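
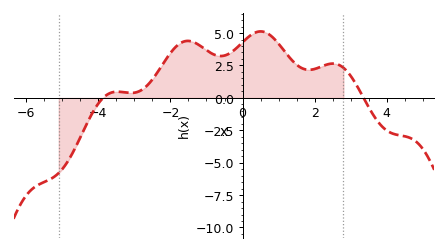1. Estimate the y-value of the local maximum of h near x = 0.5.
5.2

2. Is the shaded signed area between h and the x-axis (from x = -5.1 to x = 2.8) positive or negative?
positive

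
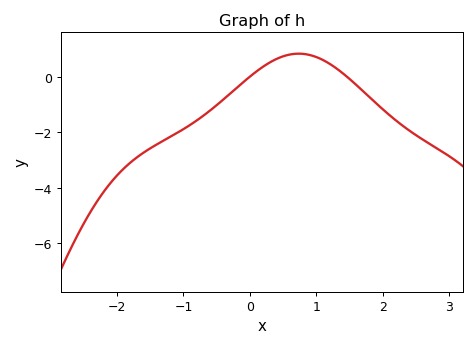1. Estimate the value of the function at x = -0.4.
-0.8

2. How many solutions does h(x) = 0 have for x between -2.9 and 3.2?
2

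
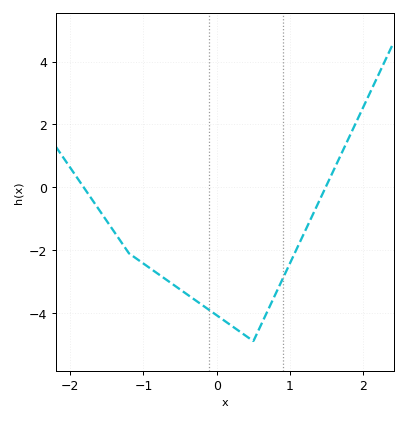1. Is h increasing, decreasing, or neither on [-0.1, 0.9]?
neither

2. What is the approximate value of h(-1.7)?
-0.396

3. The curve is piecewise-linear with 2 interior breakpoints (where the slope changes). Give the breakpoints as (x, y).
(-1.2, -2.1); (0.5, -4.9)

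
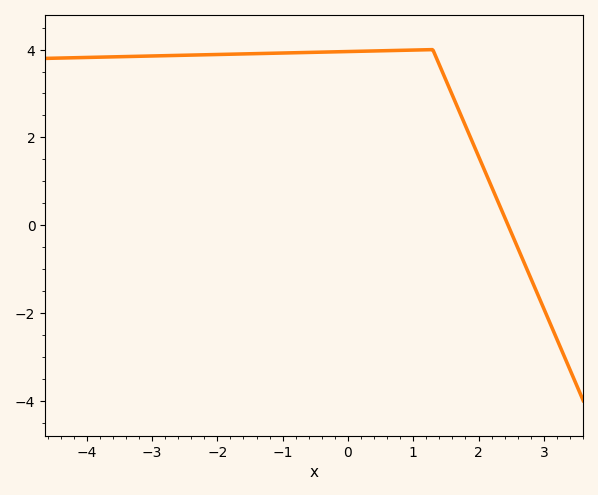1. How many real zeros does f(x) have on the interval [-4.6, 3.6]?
1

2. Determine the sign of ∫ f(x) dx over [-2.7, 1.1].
positive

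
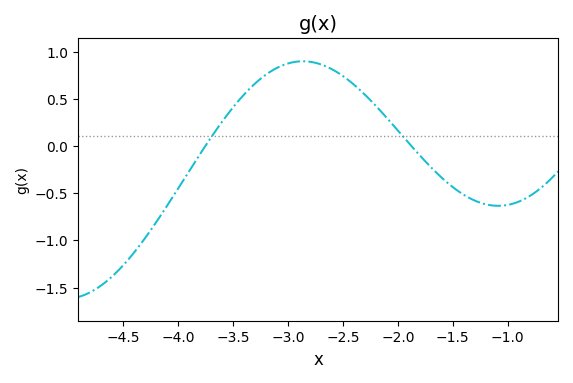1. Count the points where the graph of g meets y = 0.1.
2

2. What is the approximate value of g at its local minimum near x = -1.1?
-0.65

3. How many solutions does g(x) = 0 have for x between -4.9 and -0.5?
2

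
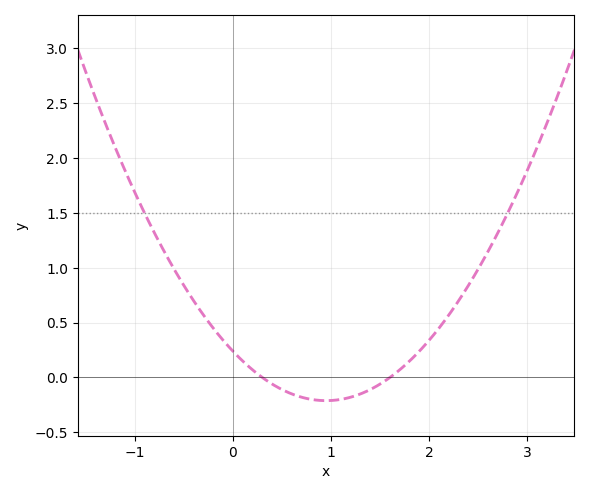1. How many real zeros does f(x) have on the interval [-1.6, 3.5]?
2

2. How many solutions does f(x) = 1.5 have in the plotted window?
2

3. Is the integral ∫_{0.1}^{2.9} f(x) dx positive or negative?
positive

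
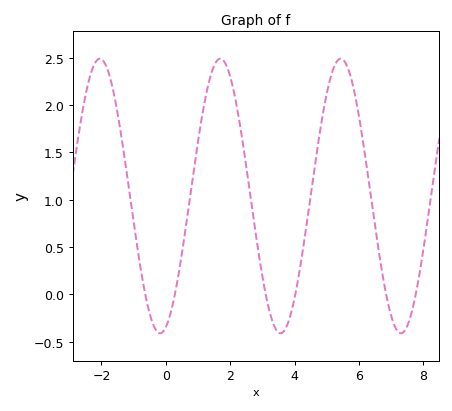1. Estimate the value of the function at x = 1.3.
2.2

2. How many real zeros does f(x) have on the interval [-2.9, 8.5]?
6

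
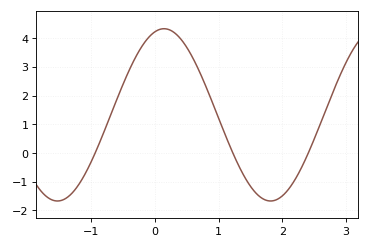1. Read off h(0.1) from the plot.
4.32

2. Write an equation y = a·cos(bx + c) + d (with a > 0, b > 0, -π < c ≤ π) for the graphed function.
y = 3cos(1.88x - 0.27) + 1.33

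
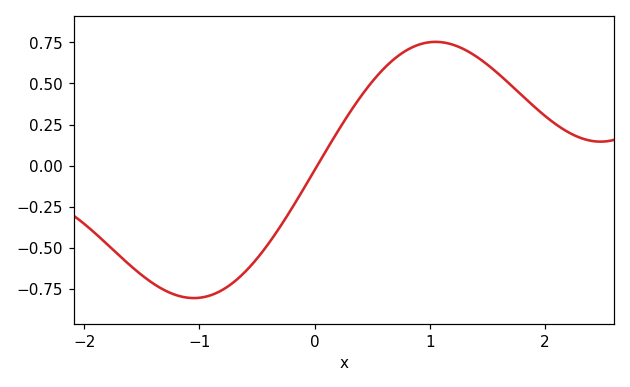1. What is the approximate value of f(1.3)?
0.707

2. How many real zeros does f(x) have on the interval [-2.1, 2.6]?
1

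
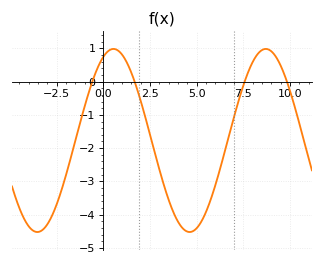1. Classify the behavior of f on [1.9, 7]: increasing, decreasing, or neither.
neither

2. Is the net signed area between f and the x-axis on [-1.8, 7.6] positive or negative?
negative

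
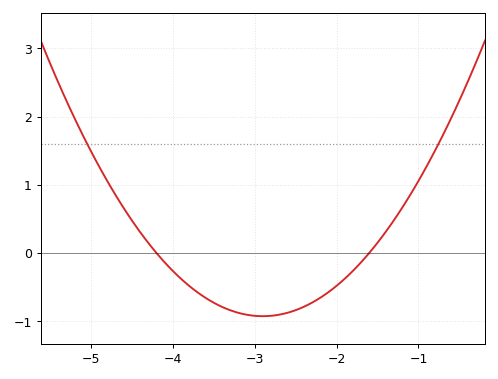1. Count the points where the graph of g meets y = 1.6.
2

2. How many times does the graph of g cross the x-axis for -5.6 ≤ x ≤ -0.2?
2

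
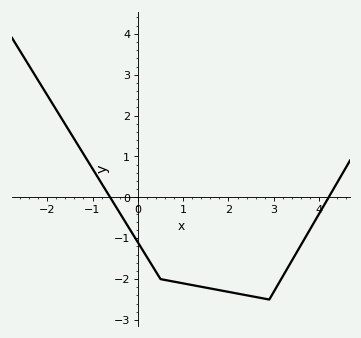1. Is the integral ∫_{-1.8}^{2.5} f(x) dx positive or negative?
negative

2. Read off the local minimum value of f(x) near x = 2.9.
-2.5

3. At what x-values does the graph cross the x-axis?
-0.6, 4.2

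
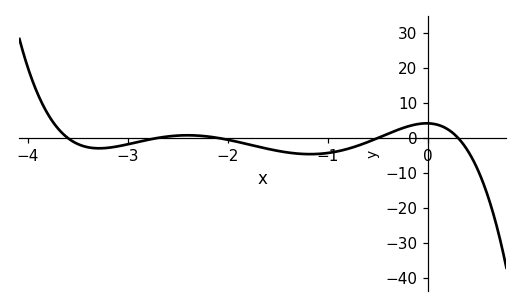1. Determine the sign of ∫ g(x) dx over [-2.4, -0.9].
negative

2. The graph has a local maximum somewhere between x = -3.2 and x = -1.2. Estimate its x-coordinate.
-2.4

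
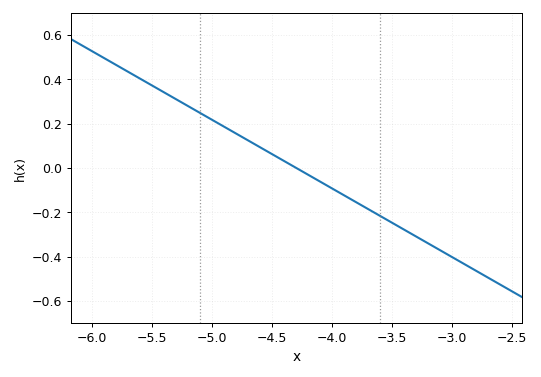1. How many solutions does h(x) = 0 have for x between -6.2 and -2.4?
1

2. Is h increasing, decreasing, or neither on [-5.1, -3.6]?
decreasing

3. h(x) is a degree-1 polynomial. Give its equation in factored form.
y = -0.31(x + 4.3)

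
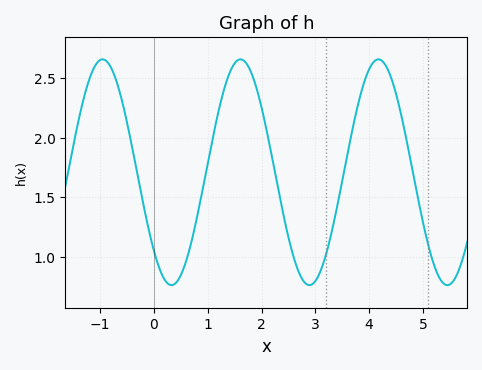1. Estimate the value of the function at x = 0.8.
1.35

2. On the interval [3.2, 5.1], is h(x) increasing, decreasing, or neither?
neither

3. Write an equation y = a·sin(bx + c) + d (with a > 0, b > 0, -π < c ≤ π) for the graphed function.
y = 0.95sin(2.5x - 2.4) + 1.71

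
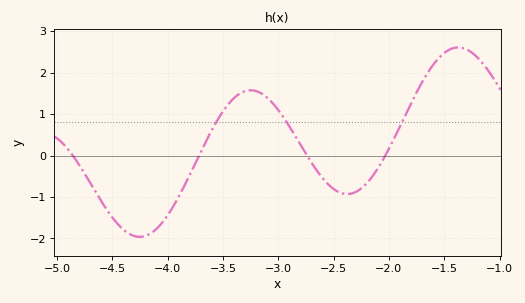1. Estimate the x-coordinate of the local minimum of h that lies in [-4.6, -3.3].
-4.3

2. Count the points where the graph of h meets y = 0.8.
3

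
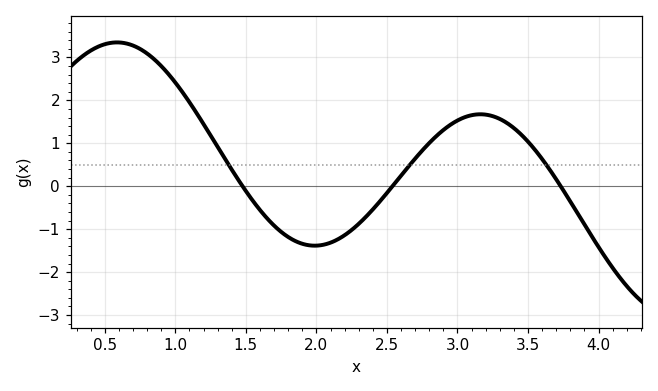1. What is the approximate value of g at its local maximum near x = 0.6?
3.35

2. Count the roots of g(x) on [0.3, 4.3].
3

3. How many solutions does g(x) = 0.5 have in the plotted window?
3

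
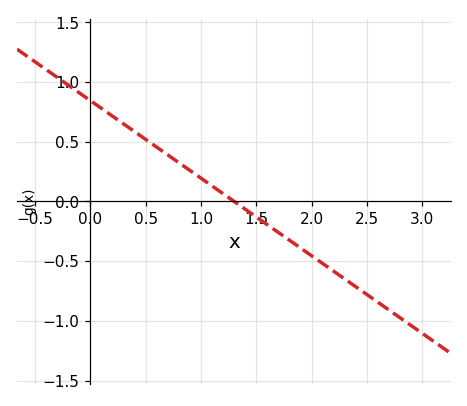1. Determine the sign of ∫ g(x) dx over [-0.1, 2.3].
positive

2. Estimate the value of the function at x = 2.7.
-0.91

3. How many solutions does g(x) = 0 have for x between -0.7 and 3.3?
1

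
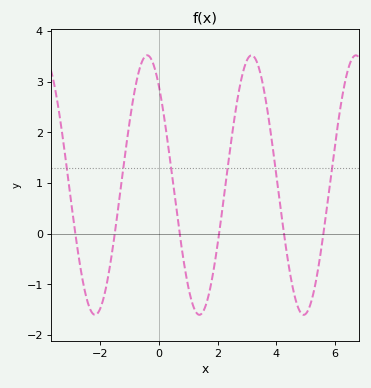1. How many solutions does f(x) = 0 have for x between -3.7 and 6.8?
6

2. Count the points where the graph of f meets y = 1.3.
6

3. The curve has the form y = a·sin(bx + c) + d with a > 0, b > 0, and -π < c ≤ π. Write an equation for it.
y = 2.56sin(1.8x + 2.3) + 0.96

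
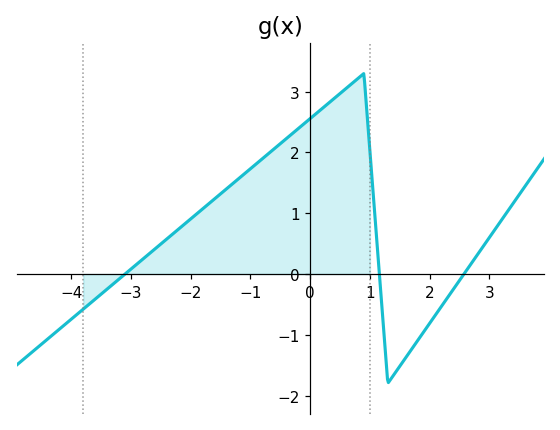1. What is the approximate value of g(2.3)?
-0.389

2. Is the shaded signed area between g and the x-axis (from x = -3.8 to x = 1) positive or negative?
positive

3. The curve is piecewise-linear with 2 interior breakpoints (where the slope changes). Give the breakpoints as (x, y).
(0.9, 3.3); (1.3, -1.8)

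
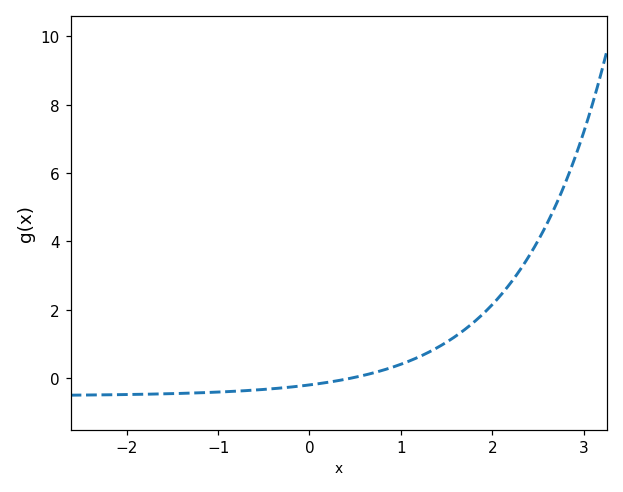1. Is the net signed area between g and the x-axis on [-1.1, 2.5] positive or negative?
positive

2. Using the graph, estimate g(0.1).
-0.164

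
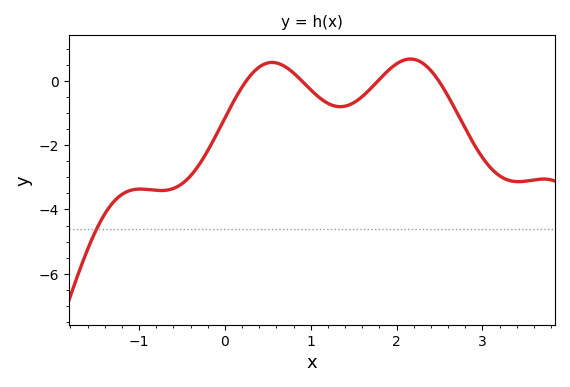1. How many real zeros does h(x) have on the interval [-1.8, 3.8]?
4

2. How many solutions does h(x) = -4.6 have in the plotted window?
1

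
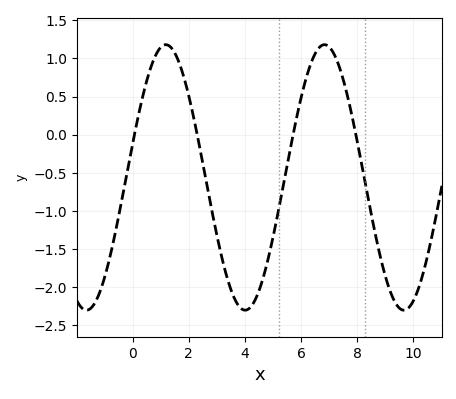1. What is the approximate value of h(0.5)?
0.7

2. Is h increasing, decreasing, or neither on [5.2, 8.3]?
neither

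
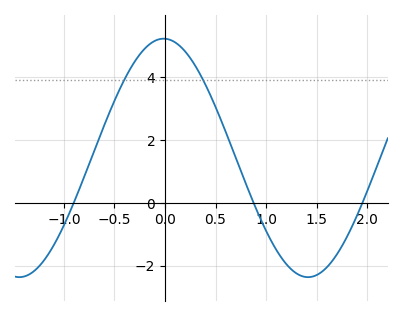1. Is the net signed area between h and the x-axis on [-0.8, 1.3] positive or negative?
positive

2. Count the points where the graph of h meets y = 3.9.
2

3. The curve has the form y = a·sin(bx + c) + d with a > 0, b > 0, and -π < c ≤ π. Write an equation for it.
y = 3.79sin(2.2x + 1.6) + 1.43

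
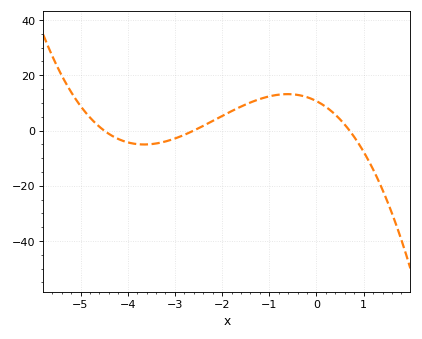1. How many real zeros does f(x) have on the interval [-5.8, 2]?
3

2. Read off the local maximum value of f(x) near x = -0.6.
14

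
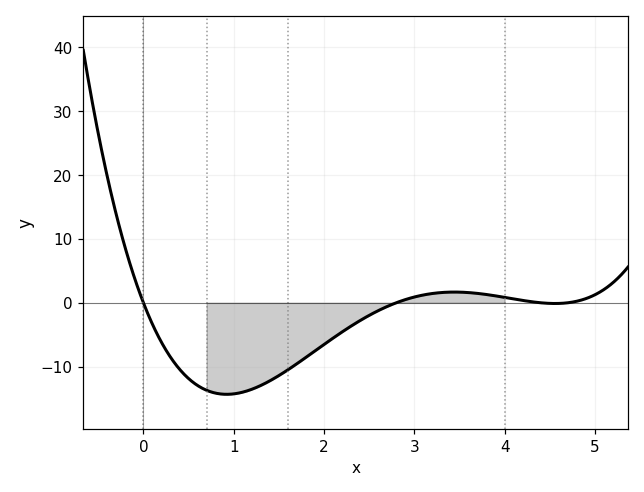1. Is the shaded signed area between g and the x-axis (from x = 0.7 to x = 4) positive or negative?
negative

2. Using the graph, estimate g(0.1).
-3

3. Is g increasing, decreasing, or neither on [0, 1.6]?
neither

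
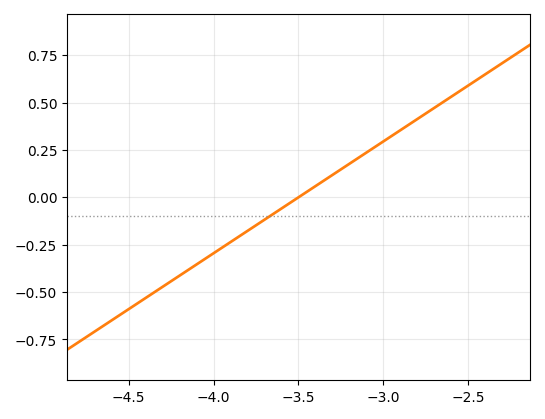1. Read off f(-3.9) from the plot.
-0.24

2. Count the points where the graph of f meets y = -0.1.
1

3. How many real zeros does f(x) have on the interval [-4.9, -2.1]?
1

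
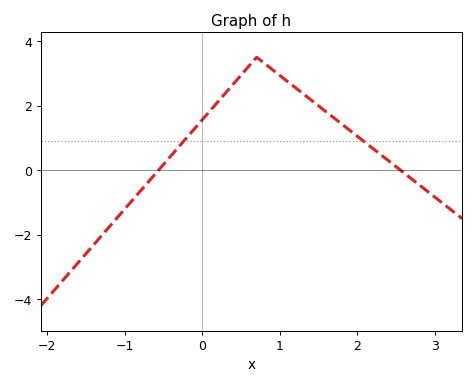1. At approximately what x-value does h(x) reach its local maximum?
0.7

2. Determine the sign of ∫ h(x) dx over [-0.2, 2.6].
positive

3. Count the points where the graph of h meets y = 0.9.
2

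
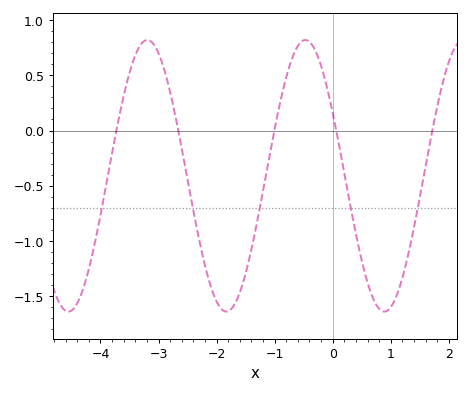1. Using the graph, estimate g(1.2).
-1.33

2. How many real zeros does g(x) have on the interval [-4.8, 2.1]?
5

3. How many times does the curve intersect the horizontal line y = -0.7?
5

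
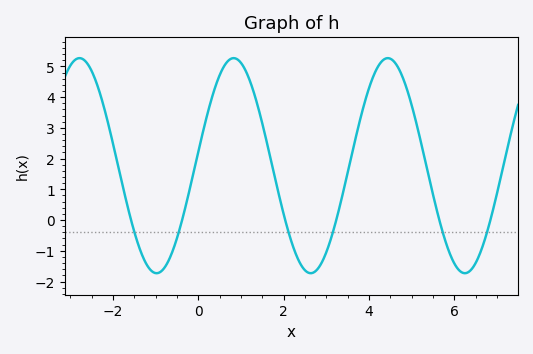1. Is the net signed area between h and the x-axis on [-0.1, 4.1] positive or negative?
positive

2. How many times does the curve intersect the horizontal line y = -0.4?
6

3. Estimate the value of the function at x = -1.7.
0.688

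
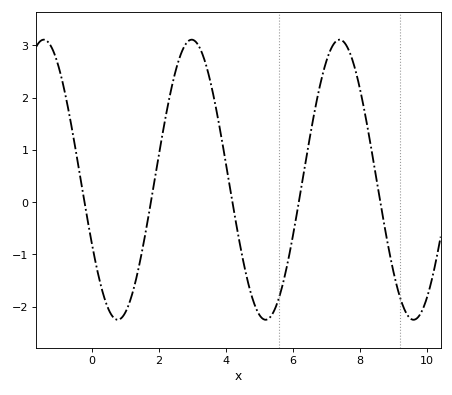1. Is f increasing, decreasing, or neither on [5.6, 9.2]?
neither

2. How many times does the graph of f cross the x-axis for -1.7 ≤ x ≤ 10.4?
5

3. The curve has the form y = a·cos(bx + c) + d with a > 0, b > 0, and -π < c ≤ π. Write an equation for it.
y = 2.68cos(1.42x + 2.06) + 0.43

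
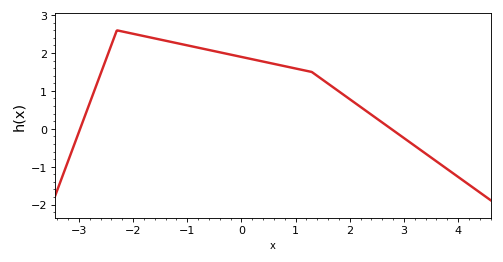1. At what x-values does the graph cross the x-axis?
-2.98, 2.76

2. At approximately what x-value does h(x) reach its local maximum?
-2.3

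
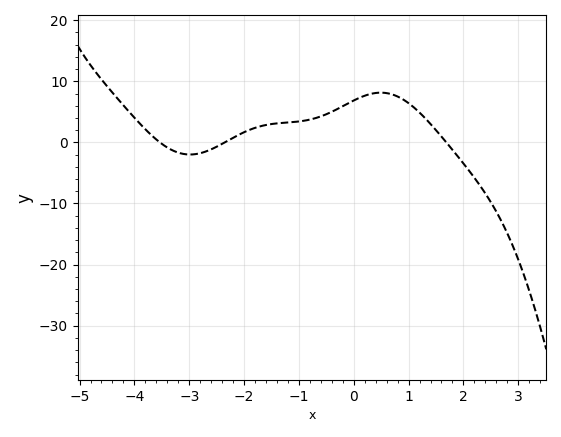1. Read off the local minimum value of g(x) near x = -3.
-1.98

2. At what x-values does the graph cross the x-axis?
-3.53, -2.35, 1.69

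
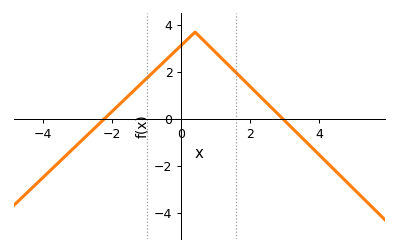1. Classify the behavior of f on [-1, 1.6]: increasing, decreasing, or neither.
neither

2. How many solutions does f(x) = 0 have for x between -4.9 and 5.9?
2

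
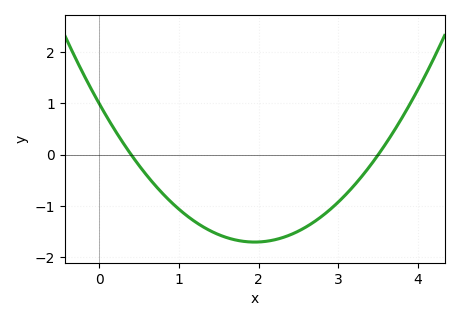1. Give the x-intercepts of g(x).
0.4, 3.5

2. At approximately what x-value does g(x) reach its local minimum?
1.95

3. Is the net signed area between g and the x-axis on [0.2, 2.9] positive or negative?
negative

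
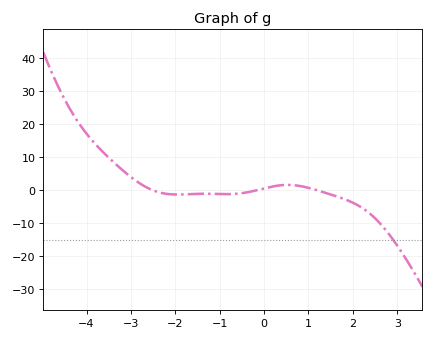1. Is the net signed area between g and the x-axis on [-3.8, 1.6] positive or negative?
positive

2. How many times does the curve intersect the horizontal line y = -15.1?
1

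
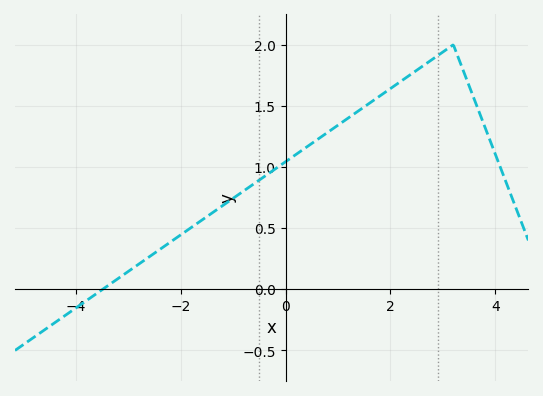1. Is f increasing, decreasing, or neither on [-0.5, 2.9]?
increasing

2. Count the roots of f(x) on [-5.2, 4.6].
1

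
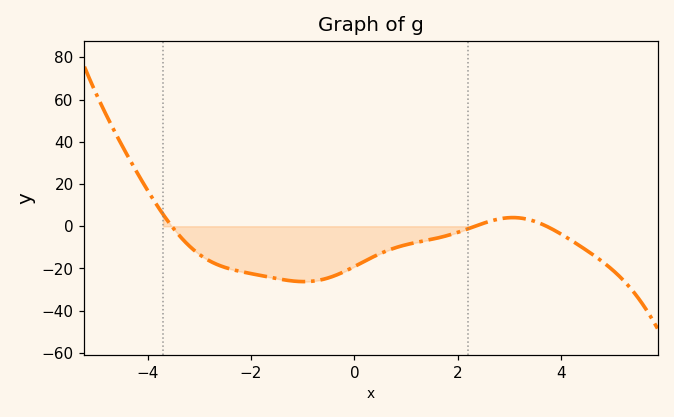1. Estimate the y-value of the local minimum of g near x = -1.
-26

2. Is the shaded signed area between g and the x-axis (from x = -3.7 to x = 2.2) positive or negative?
negative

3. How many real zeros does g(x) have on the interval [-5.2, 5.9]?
3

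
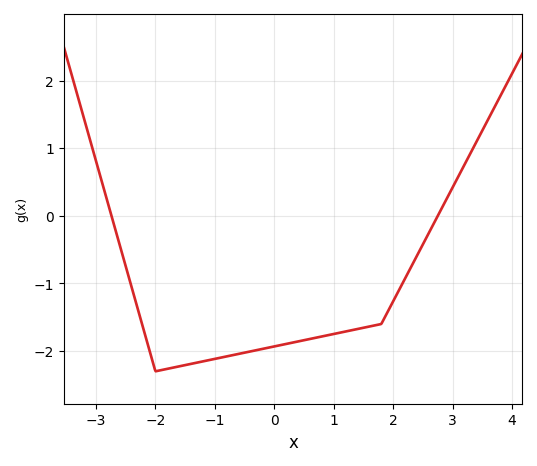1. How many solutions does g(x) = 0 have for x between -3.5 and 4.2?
2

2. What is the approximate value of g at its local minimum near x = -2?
-2.3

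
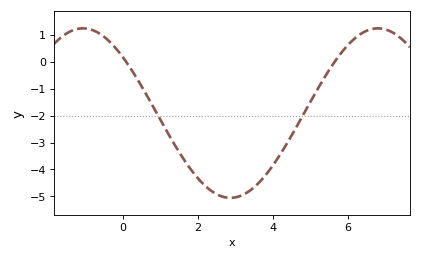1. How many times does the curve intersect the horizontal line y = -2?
2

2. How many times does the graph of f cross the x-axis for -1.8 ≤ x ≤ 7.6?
2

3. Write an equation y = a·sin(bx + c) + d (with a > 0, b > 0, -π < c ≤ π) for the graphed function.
y = 3.14sin(0.8x + 2.4) - 1.91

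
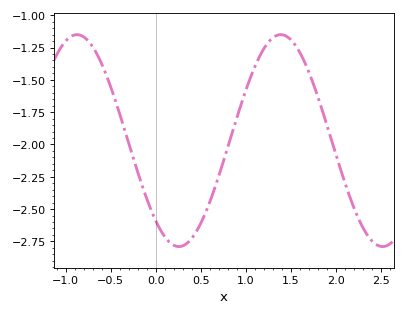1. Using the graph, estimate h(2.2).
-2.49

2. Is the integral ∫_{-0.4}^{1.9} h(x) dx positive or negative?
negative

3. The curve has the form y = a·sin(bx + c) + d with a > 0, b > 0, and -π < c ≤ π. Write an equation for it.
y = 0.82sin(2.78x - 2.28) - 1.97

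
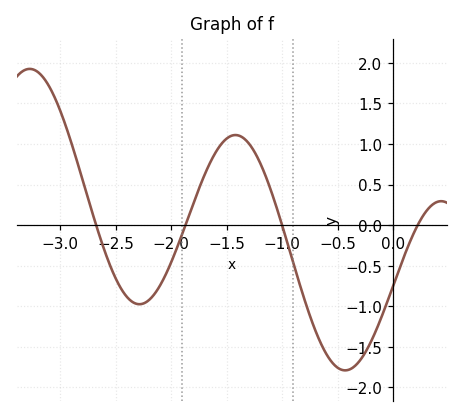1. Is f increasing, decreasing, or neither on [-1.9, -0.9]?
neither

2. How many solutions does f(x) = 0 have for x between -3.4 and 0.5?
4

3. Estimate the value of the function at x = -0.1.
-1.12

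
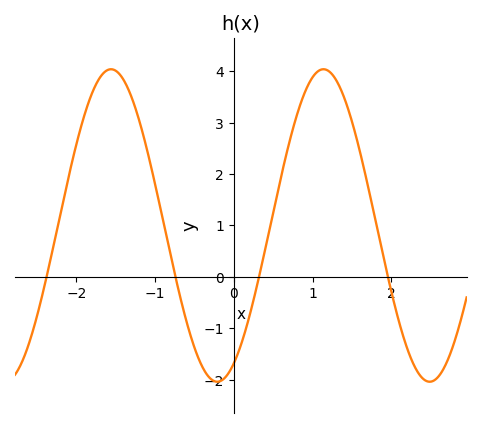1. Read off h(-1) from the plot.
1.81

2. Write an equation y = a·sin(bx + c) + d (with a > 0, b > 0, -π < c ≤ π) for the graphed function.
y = 3.04sin(2.33x - 1.08) + 1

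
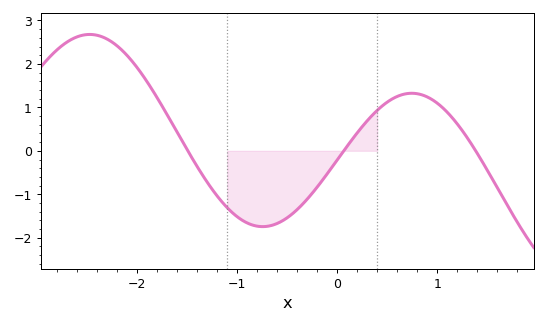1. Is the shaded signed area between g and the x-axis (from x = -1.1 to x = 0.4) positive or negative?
negative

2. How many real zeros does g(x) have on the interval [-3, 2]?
3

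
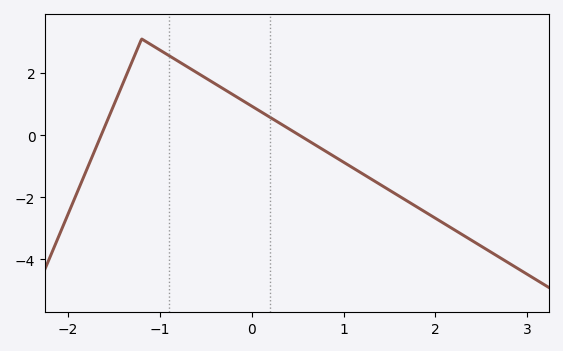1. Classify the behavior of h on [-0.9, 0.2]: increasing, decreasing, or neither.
decreasing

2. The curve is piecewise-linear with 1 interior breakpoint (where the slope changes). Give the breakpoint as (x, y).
(-1.2, 3.1)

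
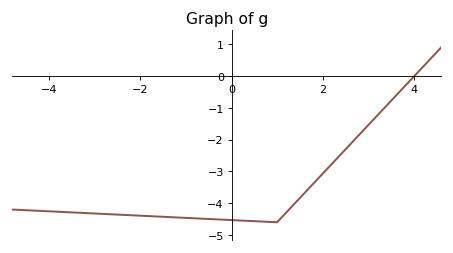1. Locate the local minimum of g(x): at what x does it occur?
0.997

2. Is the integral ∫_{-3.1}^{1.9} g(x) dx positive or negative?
negative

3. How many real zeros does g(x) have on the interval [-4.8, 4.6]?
1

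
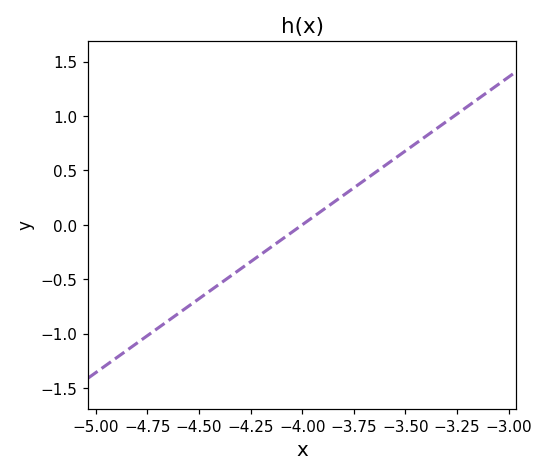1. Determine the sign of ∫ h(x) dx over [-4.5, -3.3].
positive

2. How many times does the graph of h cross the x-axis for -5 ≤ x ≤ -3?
1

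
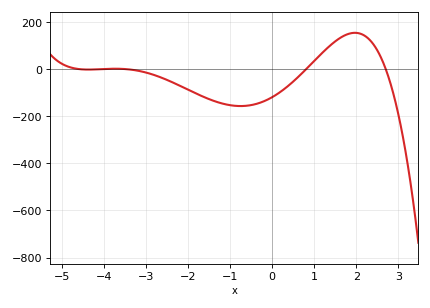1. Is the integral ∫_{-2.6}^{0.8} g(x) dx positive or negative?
negative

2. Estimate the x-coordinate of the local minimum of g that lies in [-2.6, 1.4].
-0.8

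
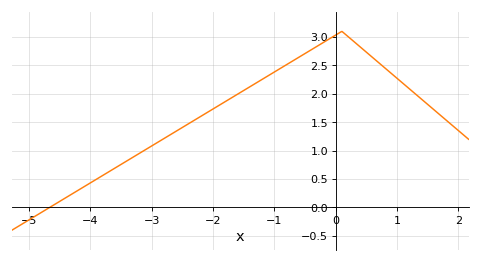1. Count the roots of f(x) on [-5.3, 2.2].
1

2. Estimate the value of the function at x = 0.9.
2.35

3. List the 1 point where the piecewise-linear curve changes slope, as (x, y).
(0.1, 3.1)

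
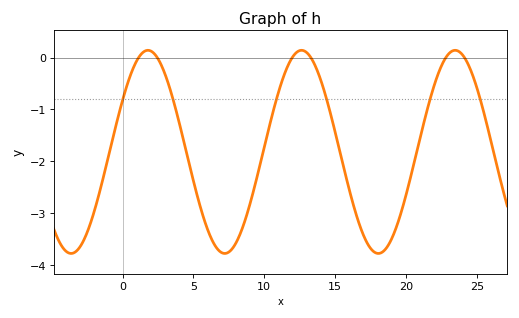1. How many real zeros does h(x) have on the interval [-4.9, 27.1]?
6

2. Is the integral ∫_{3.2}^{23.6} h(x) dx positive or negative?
negative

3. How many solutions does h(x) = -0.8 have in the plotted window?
6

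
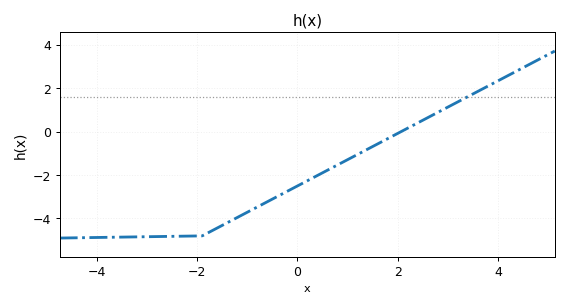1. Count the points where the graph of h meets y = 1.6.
1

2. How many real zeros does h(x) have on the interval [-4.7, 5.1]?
1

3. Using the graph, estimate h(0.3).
-2.14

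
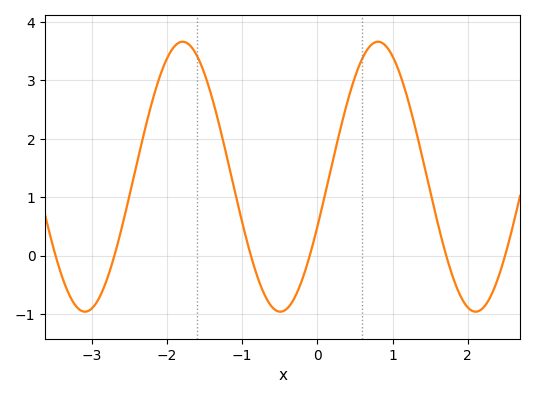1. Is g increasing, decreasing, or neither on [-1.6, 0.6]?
neither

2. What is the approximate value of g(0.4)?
2.6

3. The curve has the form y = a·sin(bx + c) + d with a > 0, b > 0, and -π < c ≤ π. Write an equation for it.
y = 2.31sin(2.4x - 0.38) + 1.35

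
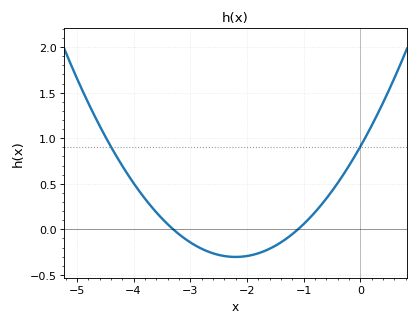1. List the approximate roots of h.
-3.3, -1.1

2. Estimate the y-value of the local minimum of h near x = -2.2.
-0.303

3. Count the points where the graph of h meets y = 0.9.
2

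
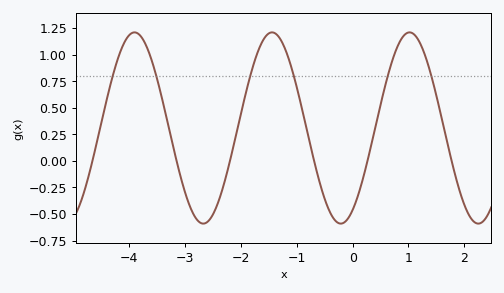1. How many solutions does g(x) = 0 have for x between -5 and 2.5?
6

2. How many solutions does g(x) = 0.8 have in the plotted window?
6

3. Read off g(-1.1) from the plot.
0.9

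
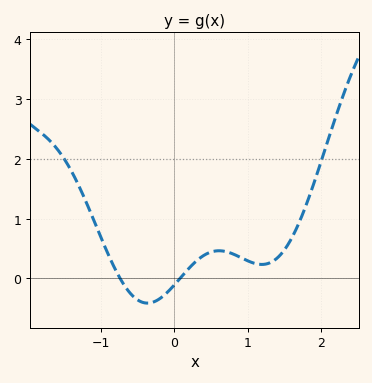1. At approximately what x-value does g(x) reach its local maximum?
0.608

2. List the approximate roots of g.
-0.737, 0.077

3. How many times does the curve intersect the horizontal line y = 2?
2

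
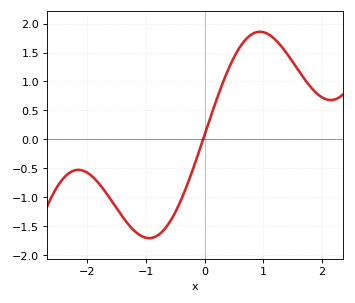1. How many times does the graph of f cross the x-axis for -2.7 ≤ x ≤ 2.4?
1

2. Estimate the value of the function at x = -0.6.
-1.44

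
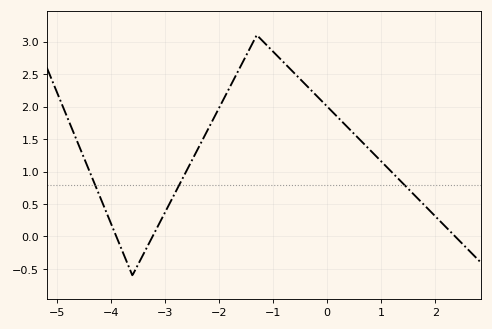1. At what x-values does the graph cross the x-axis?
-3.9, -3.23, 2.37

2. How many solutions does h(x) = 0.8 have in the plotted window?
3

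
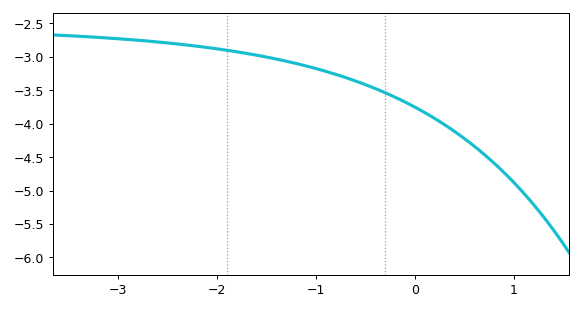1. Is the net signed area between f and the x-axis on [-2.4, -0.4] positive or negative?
negative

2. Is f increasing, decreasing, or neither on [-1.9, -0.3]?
decreasing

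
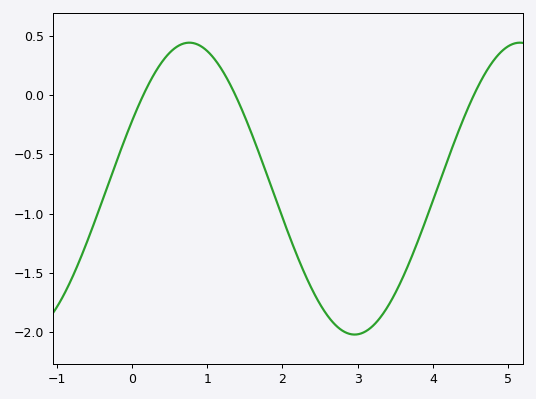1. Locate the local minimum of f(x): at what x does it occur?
3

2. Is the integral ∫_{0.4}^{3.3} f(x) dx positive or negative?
negative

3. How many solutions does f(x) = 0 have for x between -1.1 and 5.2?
3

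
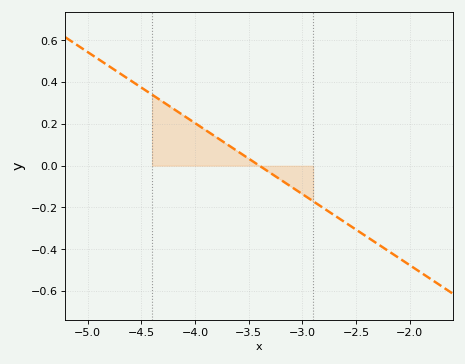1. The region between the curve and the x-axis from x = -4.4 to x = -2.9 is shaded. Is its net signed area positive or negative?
positive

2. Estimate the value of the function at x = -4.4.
0.34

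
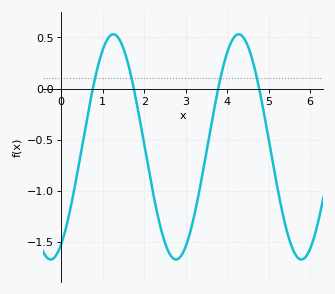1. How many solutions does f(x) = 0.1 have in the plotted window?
4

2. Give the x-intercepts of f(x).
0.762, 1.75, 3.78, 4.77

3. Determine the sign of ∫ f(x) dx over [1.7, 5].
negative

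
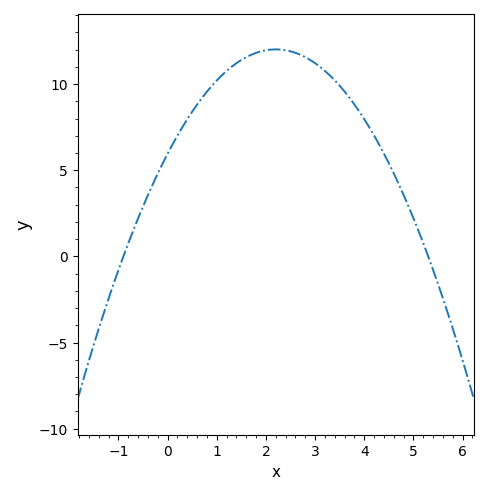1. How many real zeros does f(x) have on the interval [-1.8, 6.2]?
2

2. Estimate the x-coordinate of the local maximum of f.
2.2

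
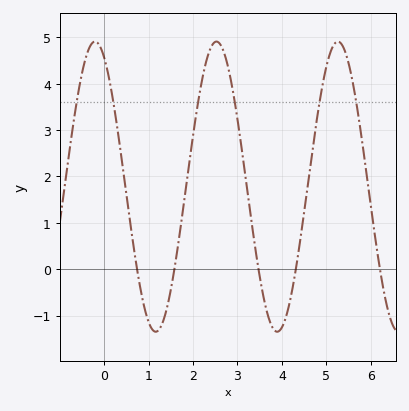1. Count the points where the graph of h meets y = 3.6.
6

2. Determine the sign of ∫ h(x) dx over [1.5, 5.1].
positive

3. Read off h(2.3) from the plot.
4.49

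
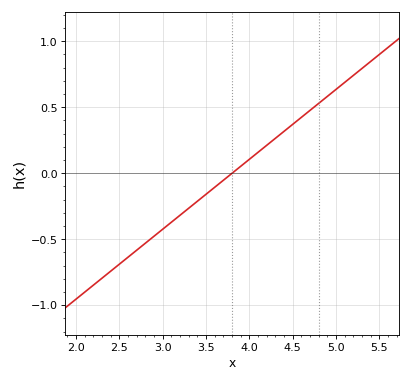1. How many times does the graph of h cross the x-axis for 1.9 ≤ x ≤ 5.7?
1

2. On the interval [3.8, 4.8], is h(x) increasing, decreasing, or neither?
increasing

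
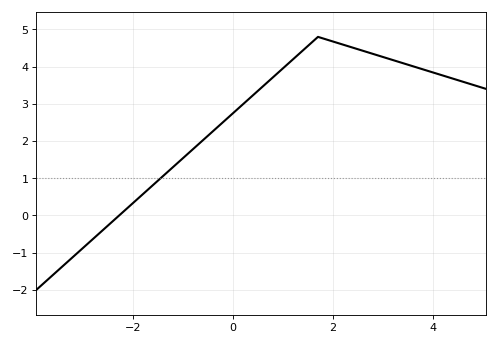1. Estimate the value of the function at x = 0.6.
3.5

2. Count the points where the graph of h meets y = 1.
1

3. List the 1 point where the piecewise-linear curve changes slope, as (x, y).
(1.7, 4.8)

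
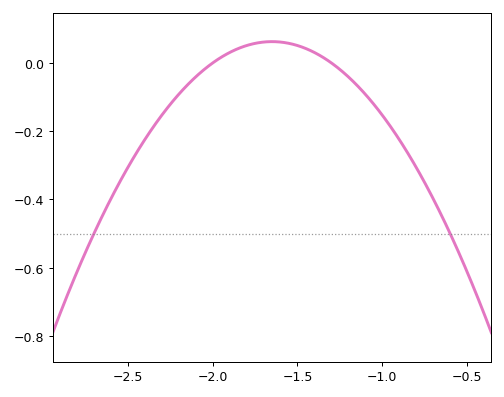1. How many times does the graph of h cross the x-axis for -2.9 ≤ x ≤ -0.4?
2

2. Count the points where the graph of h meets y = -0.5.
2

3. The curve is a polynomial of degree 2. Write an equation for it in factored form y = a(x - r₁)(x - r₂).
y = -0.51(x + 2)(x + 1.3)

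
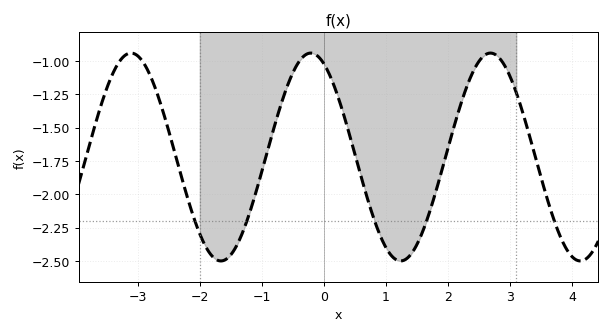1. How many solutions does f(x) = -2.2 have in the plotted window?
5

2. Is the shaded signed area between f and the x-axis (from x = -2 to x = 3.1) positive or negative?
negative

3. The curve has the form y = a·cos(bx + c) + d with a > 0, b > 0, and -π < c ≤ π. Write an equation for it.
y = 0.78cos(2.2x + 0.46) - 1.72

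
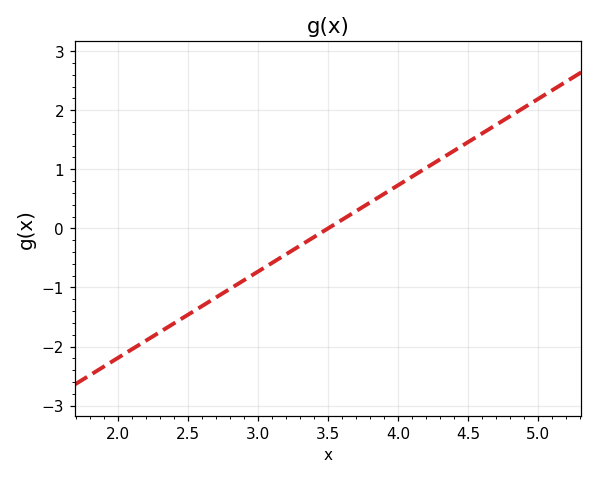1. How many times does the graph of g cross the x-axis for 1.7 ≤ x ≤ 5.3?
1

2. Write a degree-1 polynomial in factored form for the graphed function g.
y = 1.46(x - 3.5)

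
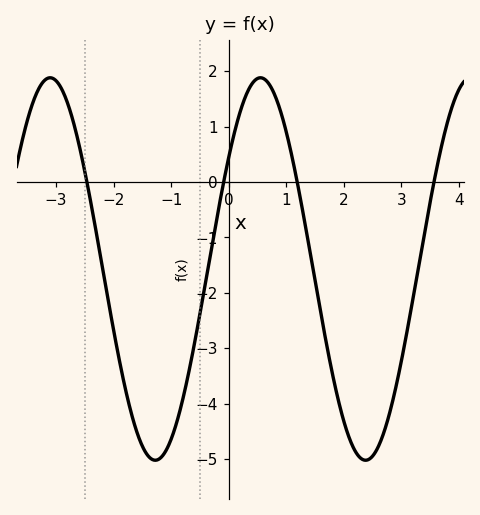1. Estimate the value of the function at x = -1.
-4.6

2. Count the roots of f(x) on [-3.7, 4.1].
4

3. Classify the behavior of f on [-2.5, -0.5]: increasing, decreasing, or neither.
neither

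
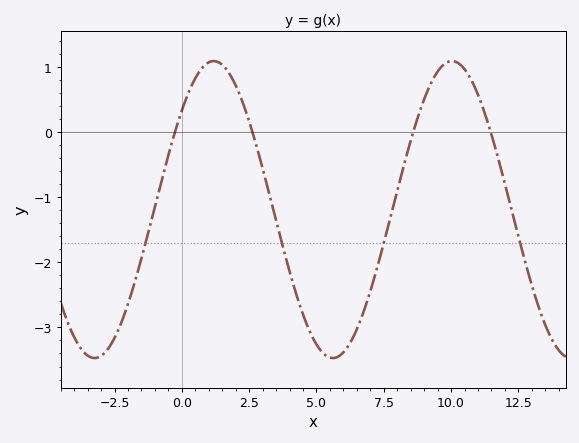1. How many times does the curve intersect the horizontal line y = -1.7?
4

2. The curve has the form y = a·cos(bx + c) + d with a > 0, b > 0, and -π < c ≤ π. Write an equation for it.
y = 2.28cos(0.71x - 0.84) - 1.19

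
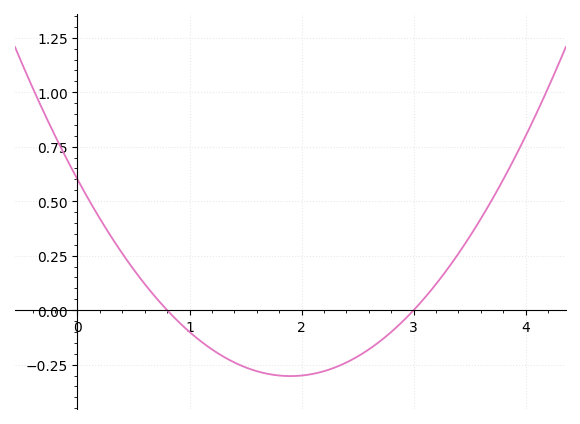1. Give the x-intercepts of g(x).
0.8, 3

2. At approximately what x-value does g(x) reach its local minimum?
1.9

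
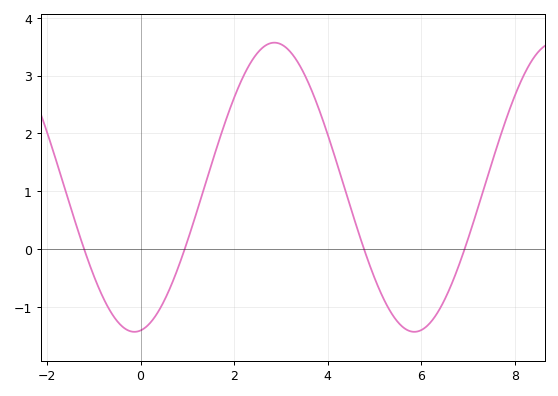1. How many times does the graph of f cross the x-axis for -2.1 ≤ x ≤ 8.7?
4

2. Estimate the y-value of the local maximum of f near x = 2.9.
3.57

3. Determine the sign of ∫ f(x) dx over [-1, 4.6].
positive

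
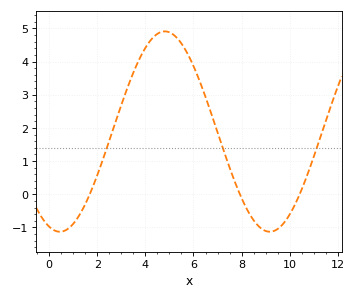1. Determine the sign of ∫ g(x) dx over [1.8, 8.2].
positive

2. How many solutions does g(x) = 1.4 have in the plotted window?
3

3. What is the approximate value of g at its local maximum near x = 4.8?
4.91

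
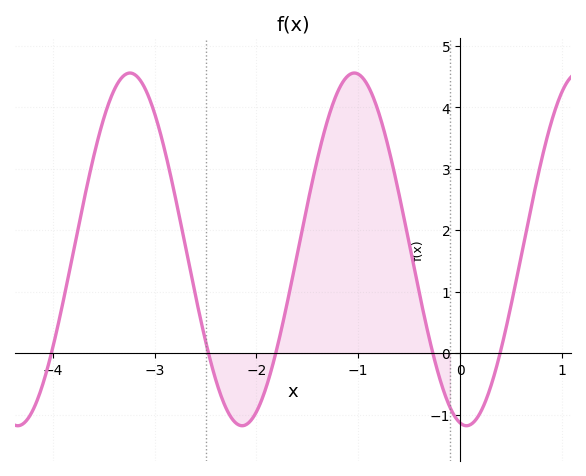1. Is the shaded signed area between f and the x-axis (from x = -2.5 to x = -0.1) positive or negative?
positive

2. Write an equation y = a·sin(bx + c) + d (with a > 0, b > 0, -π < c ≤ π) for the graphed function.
y = 2.87sin(2.9x - 1.8) + 1.69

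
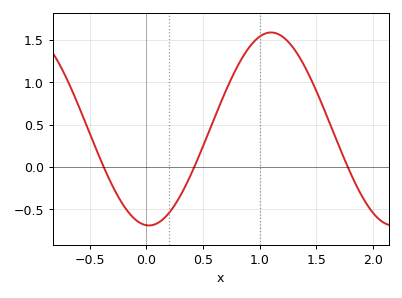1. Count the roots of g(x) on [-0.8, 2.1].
3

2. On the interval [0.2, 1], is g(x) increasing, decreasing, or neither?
increasing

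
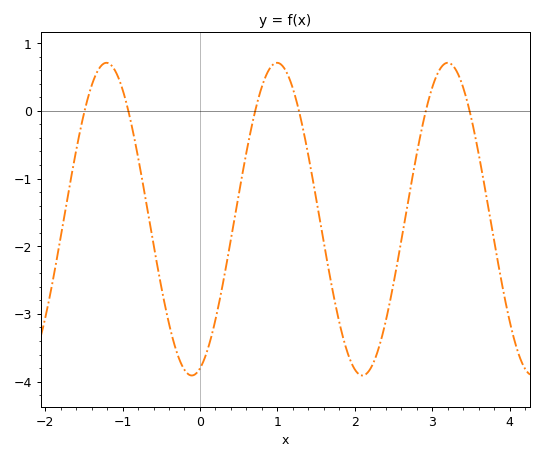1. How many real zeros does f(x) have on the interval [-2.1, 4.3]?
6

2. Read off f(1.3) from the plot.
-0.102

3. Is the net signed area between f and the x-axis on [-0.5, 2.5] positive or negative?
negative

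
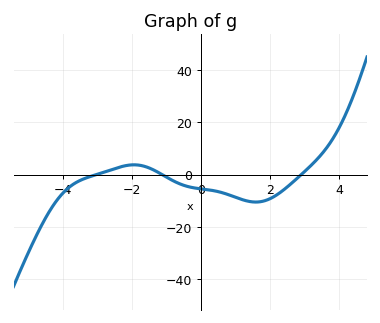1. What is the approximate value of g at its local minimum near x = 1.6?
-10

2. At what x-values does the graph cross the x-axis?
-3, -1.2, 3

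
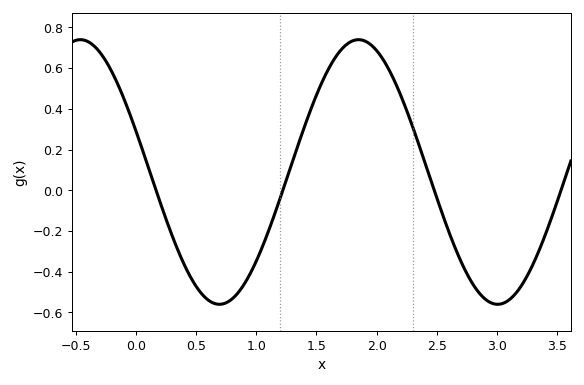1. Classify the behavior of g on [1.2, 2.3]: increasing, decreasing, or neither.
neither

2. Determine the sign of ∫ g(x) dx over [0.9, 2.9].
positive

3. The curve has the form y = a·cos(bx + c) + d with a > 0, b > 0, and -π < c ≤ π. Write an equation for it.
y = 0.65cos(2.7x + 1.3) + 0.09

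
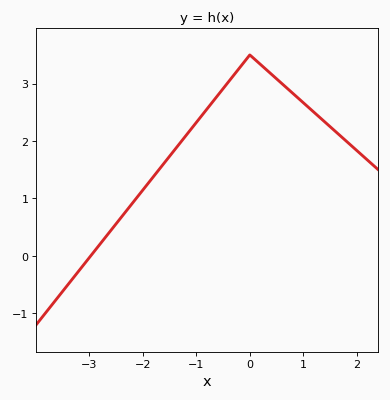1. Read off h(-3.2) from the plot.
-0.3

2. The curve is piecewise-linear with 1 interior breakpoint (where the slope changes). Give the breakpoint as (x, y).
(0, 3.5)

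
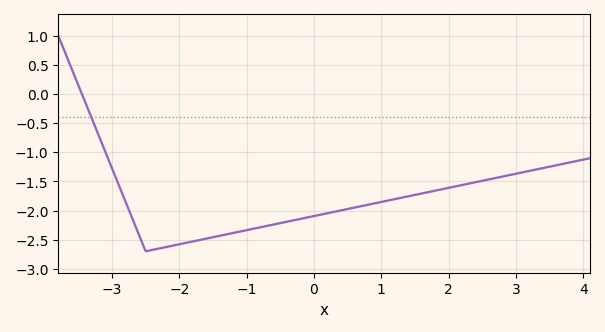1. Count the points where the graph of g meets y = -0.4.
1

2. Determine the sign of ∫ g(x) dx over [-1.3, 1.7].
negative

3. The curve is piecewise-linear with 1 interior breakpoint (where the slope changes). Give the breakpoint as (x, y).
(-2.5, -2.7)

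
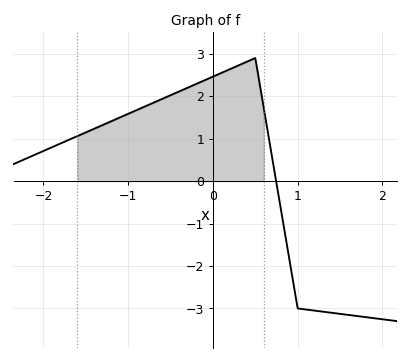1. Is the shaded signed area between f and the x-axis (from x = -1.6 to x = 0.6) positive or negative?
positive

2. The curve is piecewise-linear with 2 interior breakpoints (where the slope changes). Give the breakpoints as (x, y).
(0.5, 2.9); (1, -3)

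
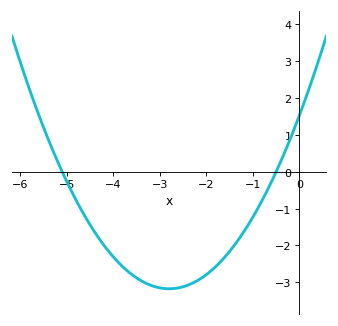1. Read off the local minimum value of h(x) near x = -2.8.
-3.17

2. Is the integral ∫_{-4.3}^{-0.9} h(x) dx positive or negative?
negative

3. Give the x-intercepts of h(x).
-5.1, -0.5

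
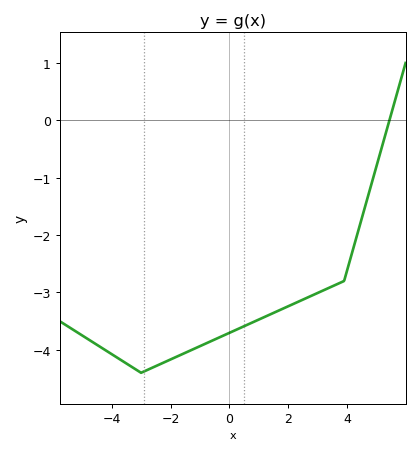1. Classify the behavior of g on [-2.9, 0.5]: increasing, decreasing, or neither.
increasing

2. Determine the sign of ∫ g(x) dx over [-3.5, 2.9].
negative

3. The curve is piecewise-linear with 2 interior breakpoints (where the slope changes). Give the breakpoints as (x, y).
(-3, -4.4); (3.9, -2.8)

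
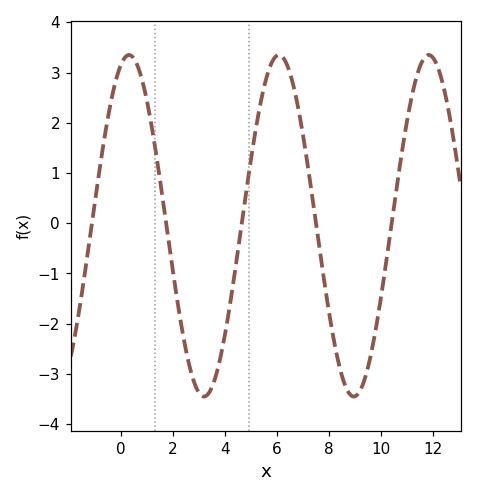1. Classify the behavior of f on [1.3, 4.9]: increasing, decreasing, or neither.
neither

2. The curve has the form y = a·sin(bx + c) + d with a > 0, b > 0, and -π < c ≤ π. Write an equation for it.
y = 3.4sin(1.1x + 1.2) - 0.05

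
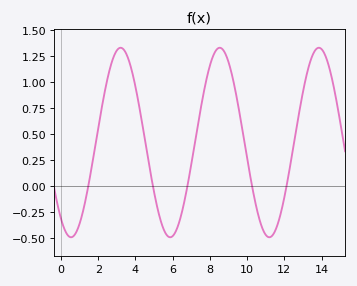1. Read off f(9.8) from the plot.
0.484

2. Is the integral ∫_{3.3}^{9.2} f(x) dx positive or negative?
positive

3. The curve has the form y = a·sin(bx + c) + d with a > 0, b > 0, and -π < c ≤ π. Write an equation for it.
y = 0.91sin(1.18x - 2.21) + 0.42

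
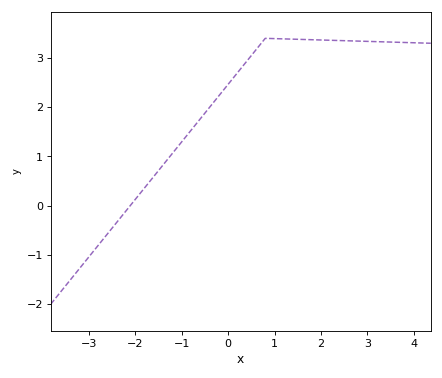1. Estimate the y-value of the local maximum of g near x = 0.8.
3.4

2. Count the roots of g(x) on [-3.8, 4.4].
1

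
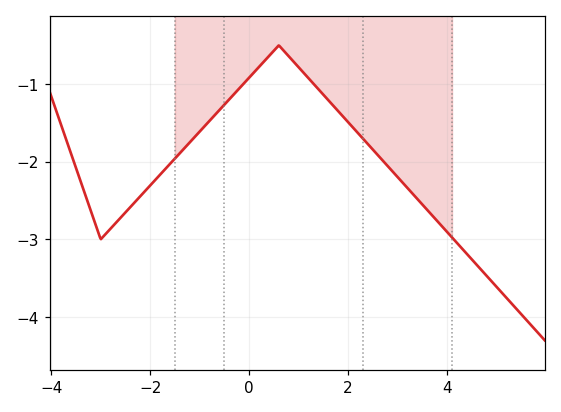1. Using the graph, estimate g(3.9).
-2.83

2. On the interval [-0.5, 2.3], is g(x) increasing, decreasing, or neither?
neither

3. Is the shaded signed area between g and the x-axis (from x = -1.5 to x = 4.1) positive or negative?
negative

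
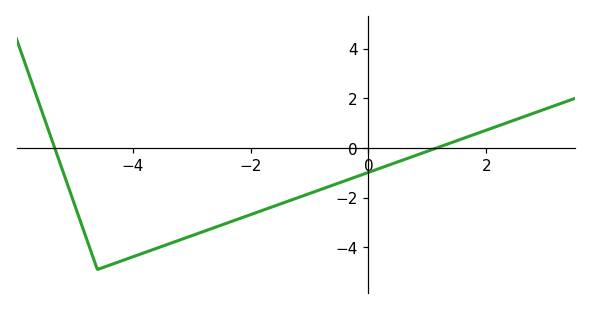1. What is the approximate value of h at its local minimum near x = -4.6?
-4.8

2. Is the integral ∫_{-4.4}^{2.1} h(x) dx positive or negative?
negative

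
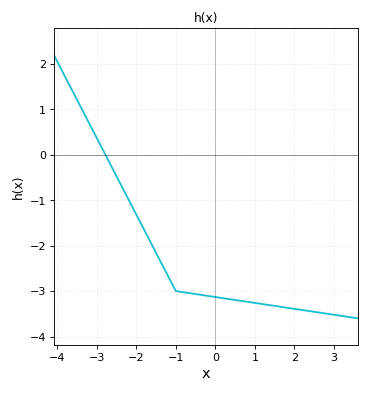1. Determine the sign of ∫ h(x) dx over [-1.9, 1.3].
negative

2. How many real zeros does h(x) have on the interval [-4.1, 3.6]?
1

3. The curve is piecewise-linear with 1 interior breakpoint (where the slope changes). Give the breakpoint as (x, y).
(-1, -3)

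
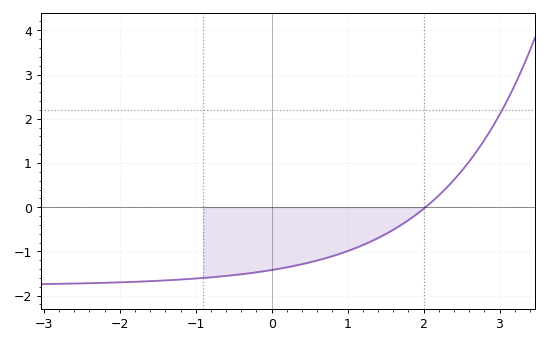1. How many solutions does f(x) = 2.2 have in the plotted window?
1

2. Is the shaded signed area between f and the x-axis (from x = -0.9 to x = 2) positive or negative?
negative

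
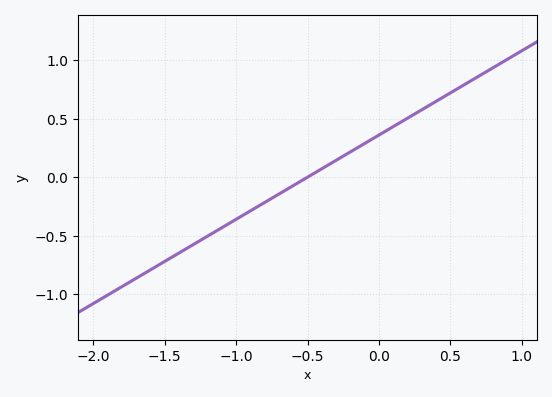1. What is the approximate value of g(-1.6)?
-0.792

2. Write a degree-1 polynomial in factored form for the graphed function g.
y = 0.72(x + 0.5)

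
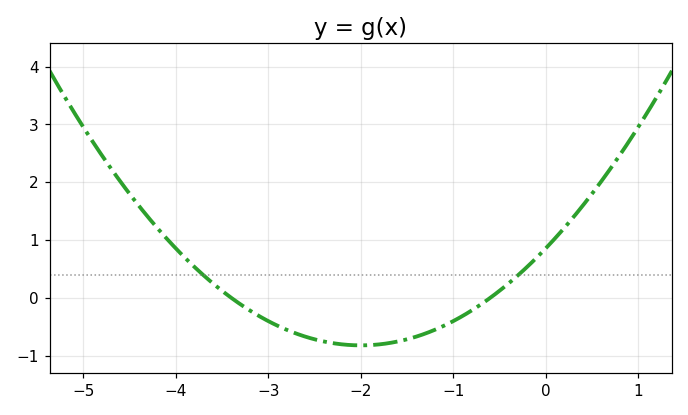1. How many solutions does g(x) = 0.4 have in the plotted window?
2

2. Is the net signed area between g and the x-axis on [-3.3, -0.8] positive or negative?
negative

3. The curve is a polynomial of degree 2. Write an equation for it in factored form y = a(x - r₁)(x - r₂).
y = 0.42(x + 3.4)(x + 0.6)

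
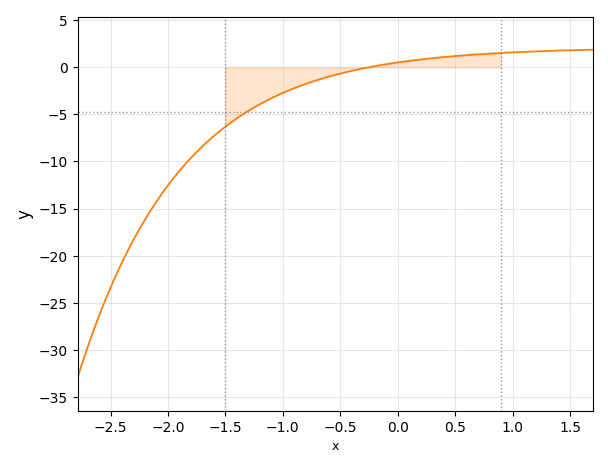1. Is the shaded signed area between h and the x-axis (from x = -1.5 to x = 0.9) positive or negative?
negative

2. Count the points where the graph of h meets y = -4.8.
1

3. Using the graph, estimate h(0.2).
1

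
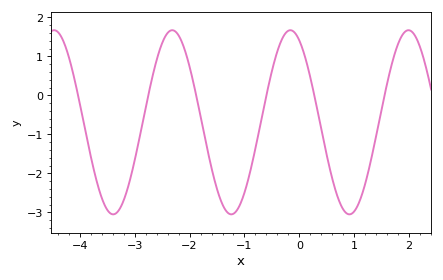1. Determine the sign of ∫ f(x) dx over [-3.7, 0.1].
negative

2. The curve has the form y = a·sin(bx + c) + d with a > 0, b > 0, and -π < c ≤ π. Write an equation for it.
y = 2.36sin(2.9x + 2) - 0.69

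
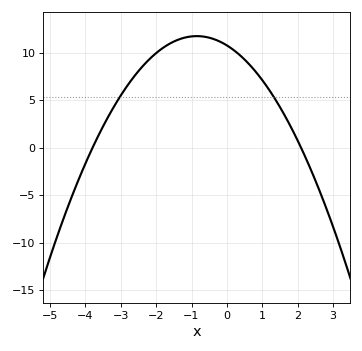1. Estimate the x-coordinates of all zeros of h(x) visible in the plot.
-3.8, 2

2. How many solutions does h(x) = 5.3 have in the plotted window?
2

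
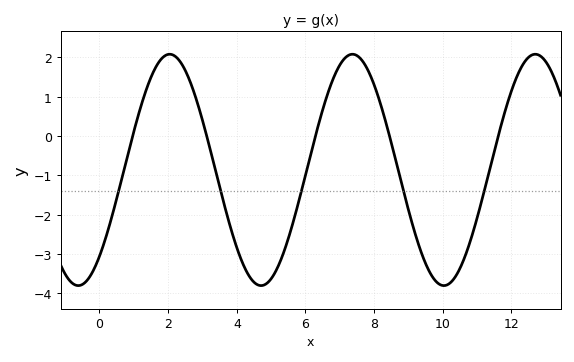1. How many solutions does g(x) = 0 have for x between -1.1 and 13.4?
5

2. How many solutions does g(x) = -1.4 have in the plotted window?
5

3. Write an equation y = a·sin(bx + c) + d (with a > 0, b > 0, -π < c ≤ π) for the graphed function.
y = 2.94sin(1.18x - 0.842) - 0.86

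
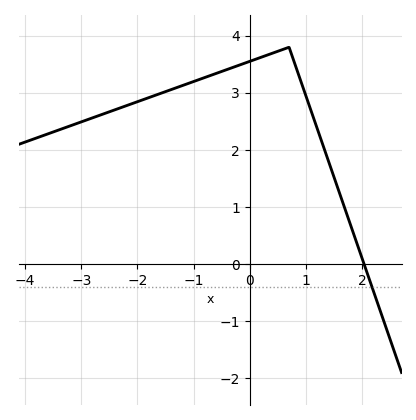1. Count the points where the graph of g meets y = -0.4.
1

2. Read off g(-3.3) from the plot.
2.39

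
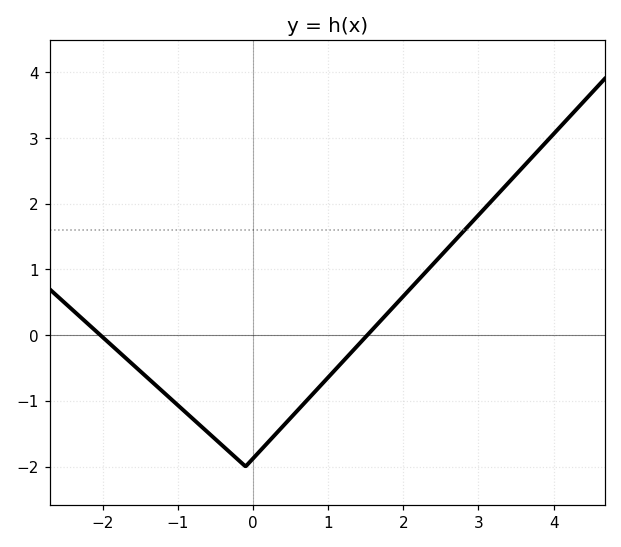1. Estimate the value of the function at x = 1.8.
0.3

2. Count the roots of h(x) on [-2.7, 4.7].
2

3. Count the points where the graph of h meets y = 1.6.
1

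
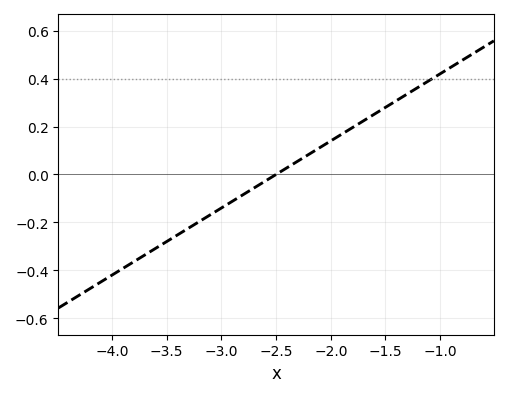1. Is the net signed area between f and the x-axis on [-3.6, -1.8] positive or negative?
negative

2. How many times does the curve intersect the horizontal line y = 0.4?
1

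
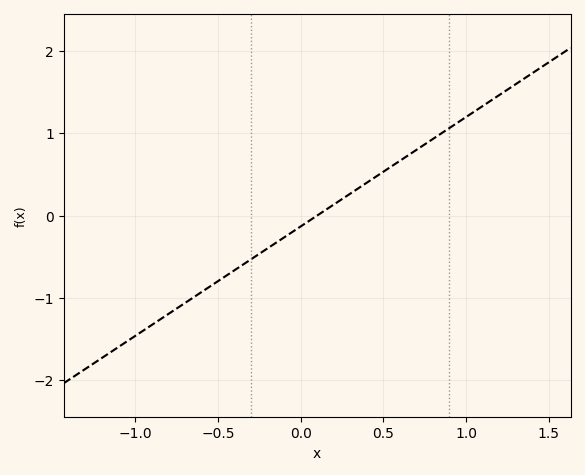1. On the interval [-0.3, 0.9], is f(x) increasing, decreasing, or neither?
increasing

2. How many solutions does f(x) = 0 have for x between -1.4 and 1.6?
1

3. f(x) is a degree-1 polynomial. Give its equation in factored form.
y = 1.33(x - 0.1)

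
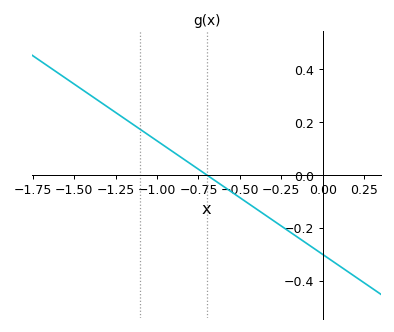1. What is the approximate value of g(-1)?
0.129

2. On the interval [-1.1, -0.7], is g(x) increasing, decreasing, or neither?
decreasing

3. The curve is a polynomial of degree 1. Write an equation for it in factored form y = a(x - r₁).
y = -0.43(x + 0.7)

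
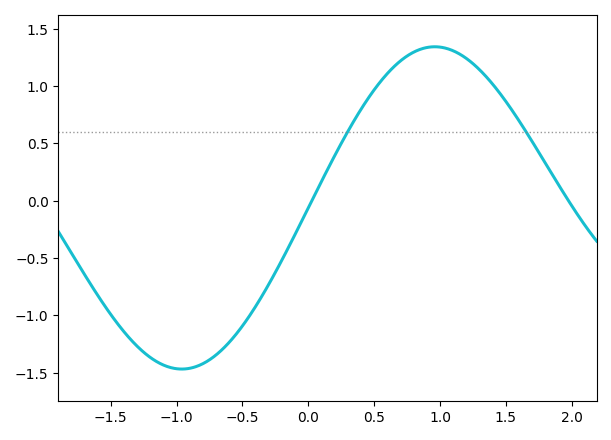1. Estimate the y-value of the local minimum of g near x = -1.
-1.45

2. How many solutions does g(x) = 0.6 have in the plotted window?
2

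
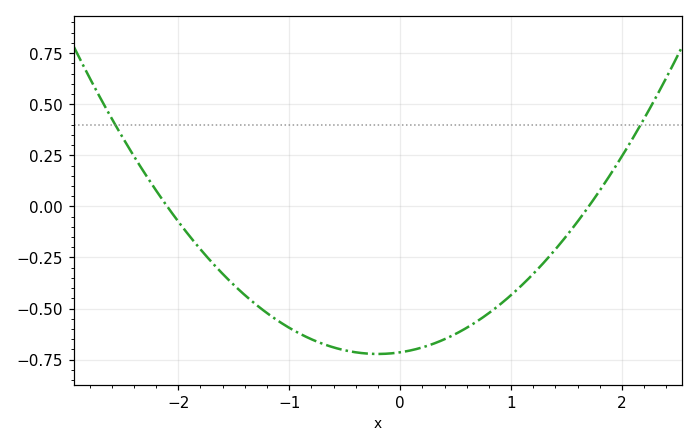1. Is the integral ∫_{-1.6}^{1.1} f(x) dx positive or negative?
negative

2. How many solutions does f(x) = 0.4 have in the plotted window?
2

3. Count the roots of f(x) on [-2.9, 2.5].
2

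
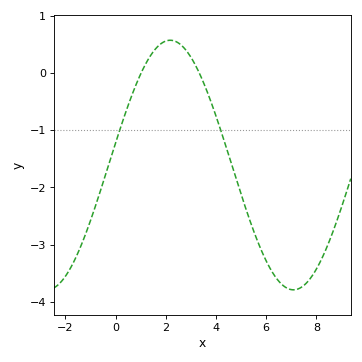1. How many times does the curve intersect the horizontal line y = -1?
2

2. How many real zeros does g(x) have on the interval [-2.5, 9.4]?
2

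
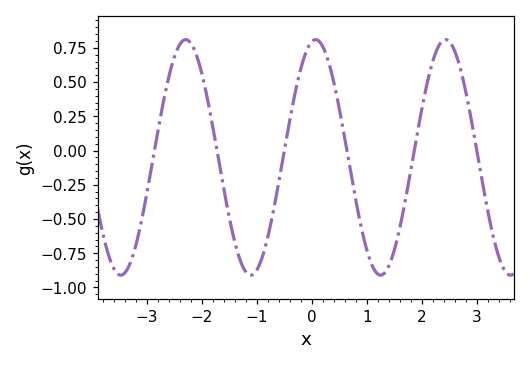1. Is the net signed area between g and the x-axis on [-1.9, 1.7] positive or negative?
negative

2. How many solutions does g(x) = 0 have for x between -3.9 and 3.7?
6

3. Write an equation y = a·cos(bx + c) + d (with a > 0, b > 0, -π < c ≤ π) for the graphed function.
y = 0.86cos(2.66x - 0.18) - 0.05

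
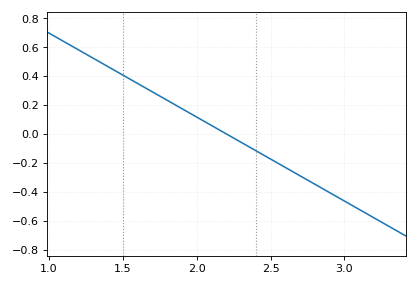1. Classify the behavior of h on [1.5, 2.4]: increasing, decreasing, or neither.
decreasing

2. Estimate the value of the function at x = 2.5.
-0.174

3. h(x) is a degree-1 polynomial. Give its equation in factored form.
y = -0.58(x - 2.2)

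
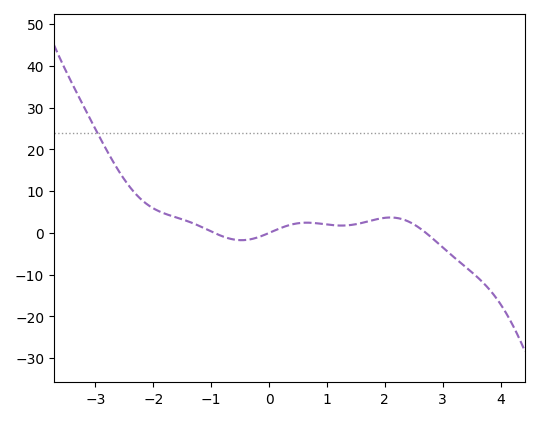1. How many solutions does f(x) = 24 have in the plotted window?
1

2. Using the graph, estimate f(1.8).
3.09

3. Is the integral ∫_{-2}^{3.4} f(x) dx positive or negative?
positive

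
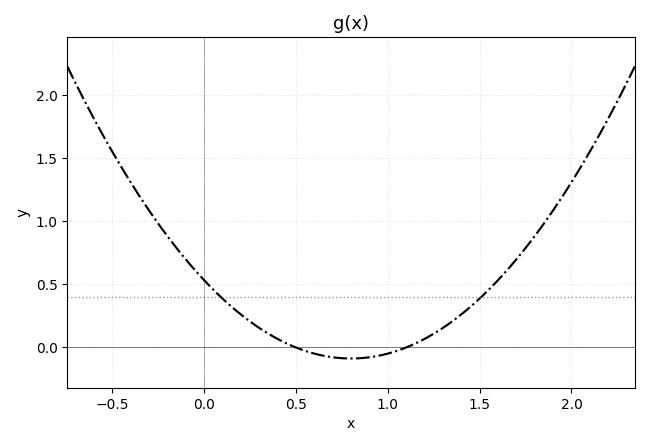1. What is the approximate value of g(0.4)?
0.068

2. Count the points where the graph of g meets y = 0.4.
2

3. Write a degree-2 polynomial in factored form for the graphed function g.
y = 0.97(x - 0.5)(x - 1.1)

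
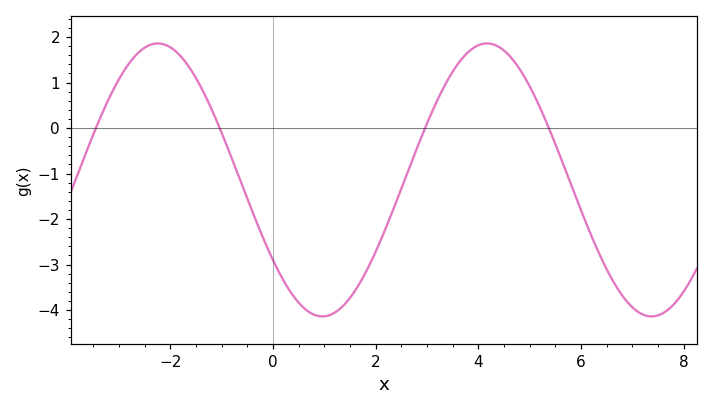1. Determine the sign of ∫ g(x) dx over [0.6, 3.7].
negative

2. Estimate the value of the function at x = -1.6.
1.28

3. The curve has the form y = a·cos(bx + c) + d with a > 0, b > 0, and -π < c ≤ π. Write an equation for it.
y = 3cos(0.98x + 2.2) - 1.14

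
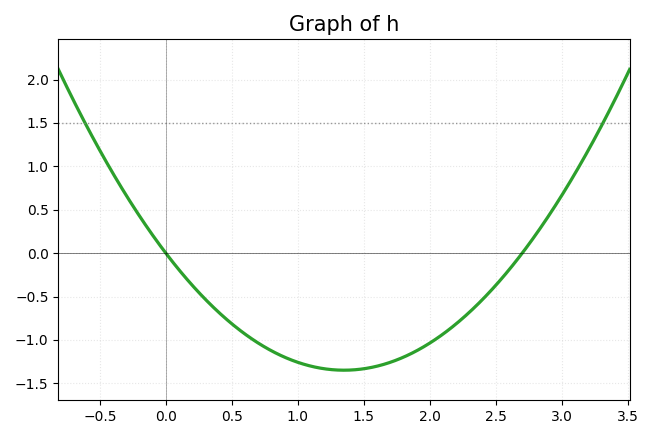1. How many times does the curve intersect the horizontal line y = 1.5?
2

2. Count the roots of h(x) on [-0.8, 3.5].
2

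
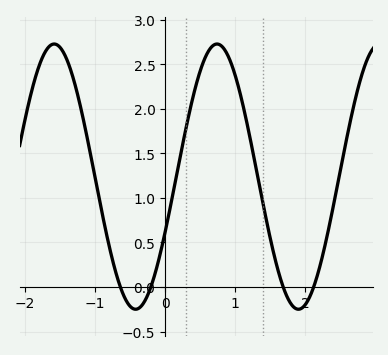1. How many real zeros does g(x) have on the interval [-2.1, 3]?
4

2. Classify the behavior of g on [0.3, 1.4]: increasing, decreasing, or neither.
neither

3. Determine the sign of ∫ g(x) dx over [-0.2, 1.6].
positive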